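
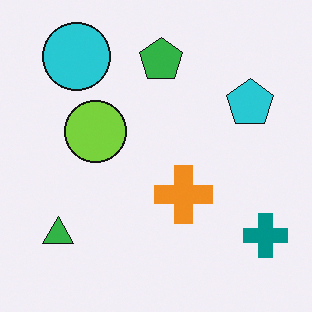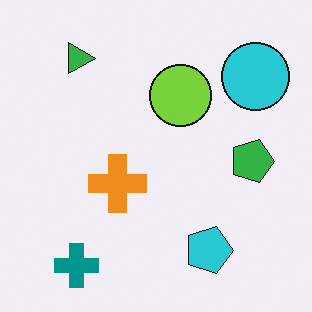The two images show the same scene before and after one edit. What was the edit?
It was rotated 90° clockwise.

The teal cross sits in the bottom-right of the first image and the bottom-left of the second — consistent with a whole-image 90° clockwise rotation.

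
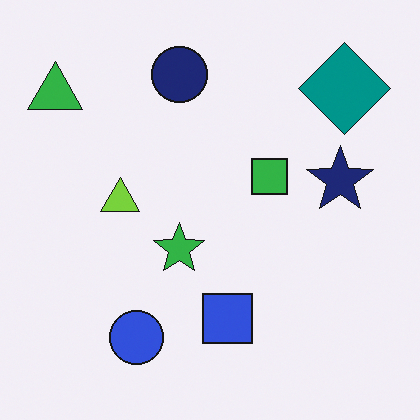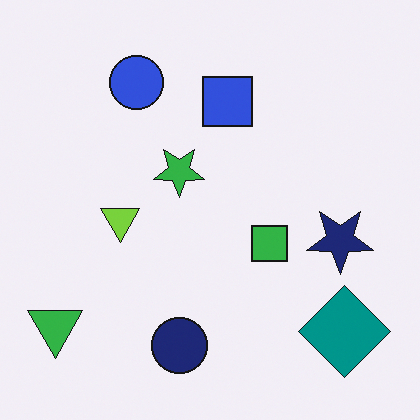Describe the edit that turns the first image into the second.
Flipped vertically (top ↔ bottom).

The navy circle is in the top of the first image and the bottom of the second — shapes on opposite sides of the horizontal midline have swapped in a mirror flip.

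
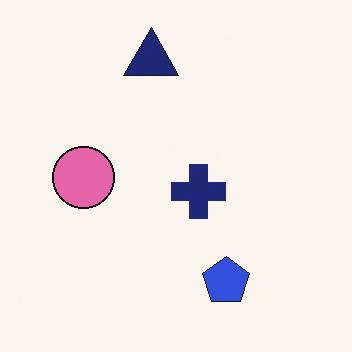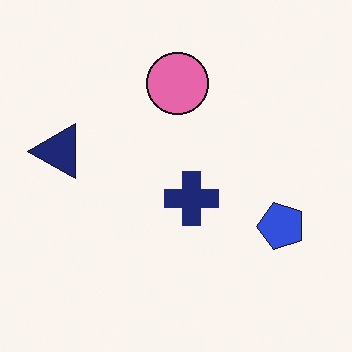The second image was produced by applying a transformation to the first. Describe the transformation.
This is the original image transposed (reflected across the top-left ↔ bottom-right diagonal).

Shapes have swapped their row and column positions — what was in the top-right is now in the bottom-left — a diagonal reflection.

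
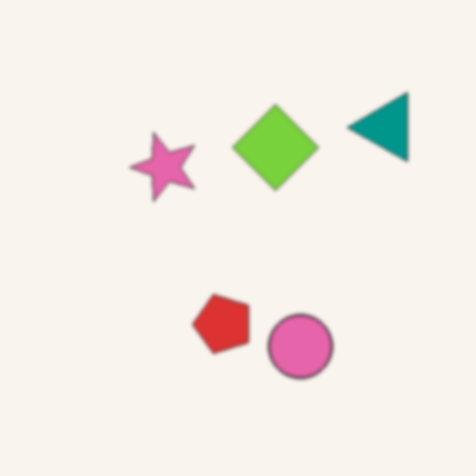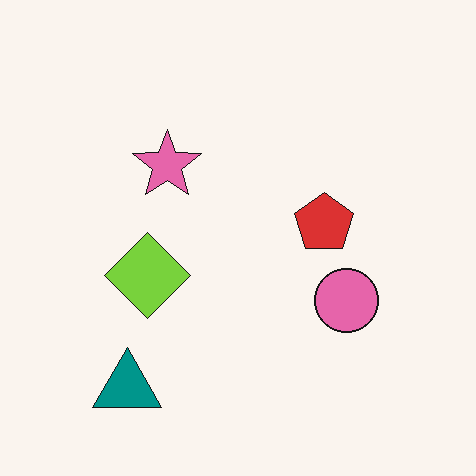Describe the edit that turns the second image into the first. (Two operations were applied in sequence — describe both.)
This is the original image lightly blurred, then transposed (reflected across the top-left ↔ bottom-right diagonal).

Shape edges and outlines are uniformly softened across the whole image. Shapes have swapped their row and column positions — what was in the top-right is now in the bottom-left — a diagonal reflection.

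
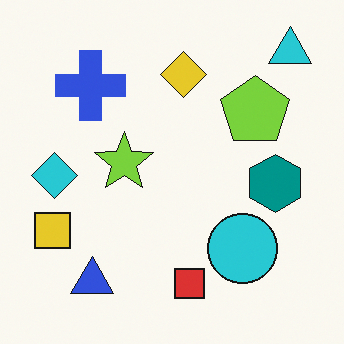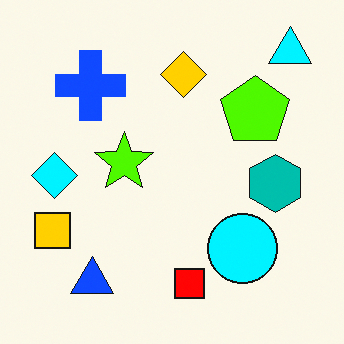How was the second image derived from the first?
The second image is the first heavily oversaturated.

All colors are more vivid — a global saturation change.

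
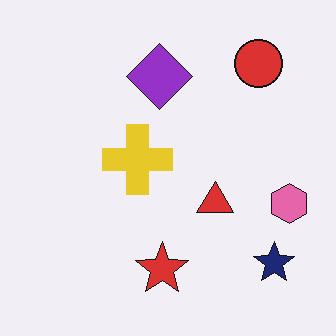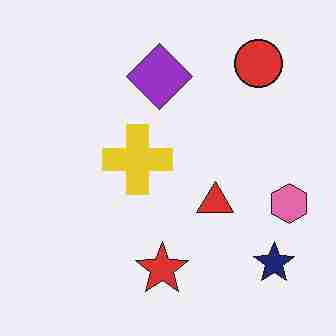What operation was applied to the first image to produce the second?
Degraded with heavy JPEG compression.

Blocky 8×8 compression artifacts appear around shape edges and the flat background shows ringing — characteristic JPEG degradation.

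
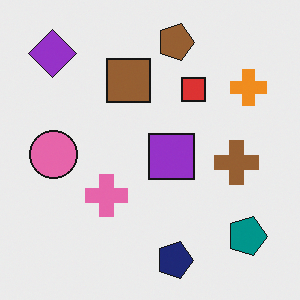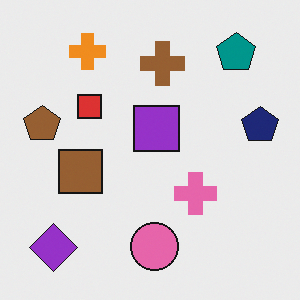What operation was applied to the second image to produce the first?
This is the original image rotated 90° clockwise.

The purple diamond sits in the bottom-left of the second image and the top-left of the first — consistent with a whole-image 90° clockwise rotation.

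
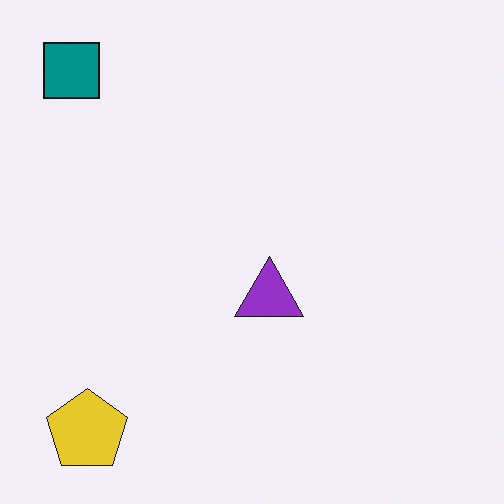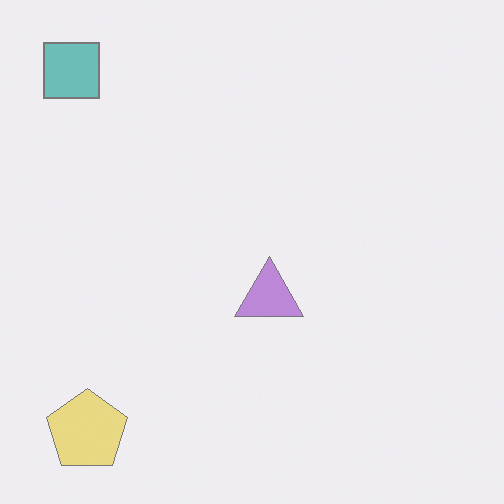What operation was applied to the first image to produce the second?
The transformation is: given much lower contrast.

Tones are pushed toward mid-grey across the whole image — a global contrast change.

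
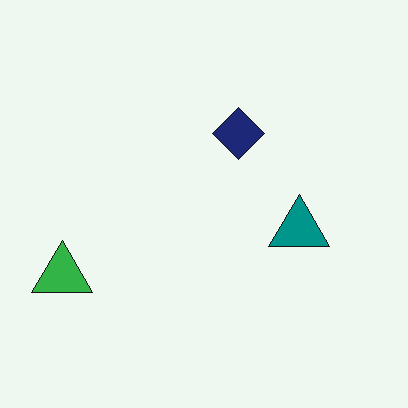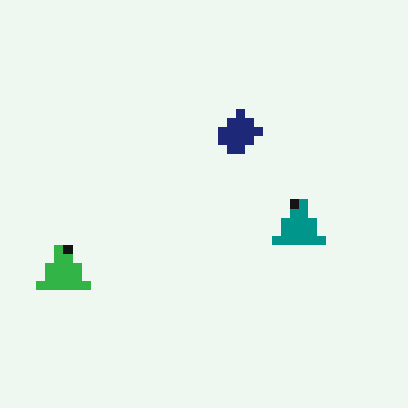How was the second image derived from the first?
The transformation is: heavily pixelated into large blocks.

Shapes are reduced to large square blocks; fine edges and outlines are lost — a downscale-then-upscale (mosaic) effect.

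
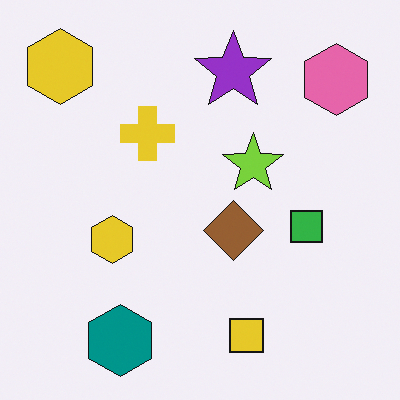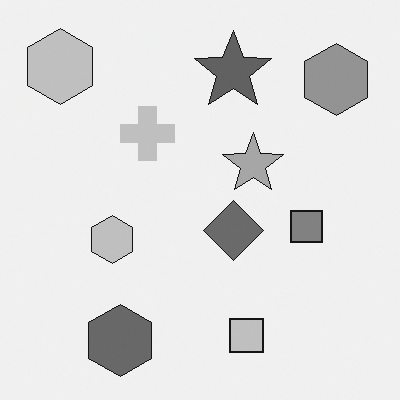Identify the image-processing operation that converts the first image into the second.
Converted to grayscale.

All color is removed — every shape is now a shade of grey.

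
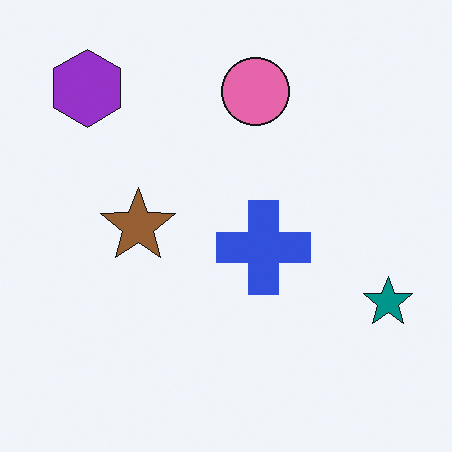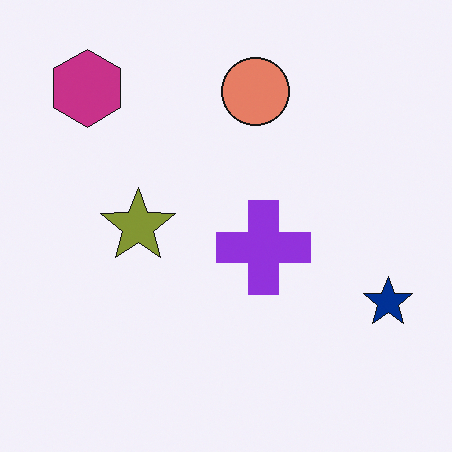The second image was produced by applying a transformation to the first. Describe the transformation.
The transformation is: hue-shifted by a small amount.

Every shape's color has rotated by the same amount around the hue wheel — a uniform hue shift.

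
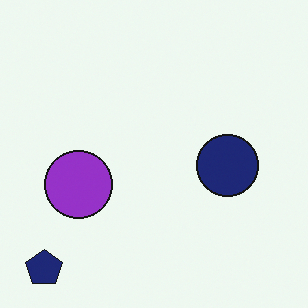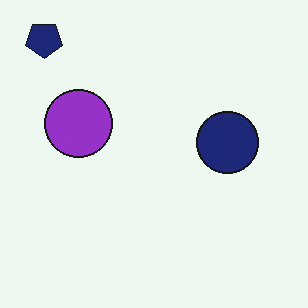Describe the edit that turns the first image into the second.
Flipped vertically (top ↔ bottom).

The navy pentagon is in the bottom-left of the first image and the top-left of the second — shapes on opposite sides of the horizontal midline have swapped in a mirror flip.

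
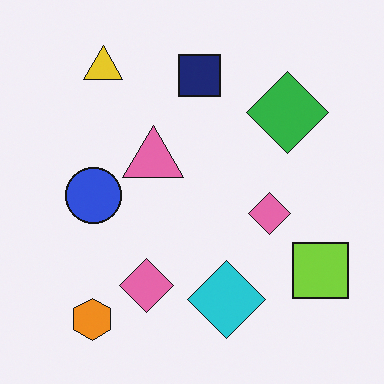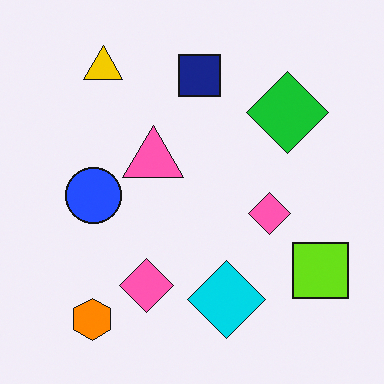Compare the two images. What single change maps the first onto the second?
It was slightly oversaturated.

All colors are more vivid — a global saturation change.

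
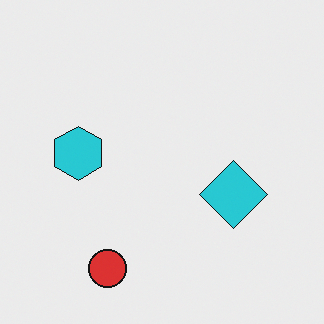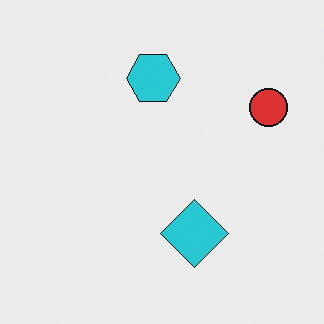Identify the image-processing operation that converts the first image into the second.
The image was transposed (reflected across the top-left ↔ bottom-right diagonal).

Shapes have swapped their row and column positions — what was in the top-right is now in the bottom-left — a diagonal reflection.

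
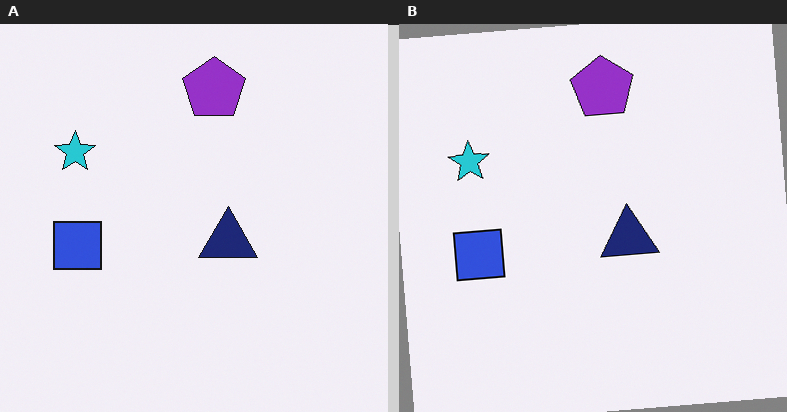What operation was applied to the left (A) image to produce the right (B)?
Rotated counter-clockwise by a small amount.

Every shape is tilted by the same angle and the image corners show triangular fill wedges — a whole-image rotation by a non-right angle.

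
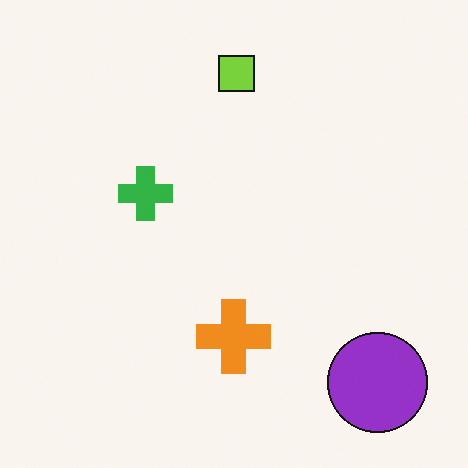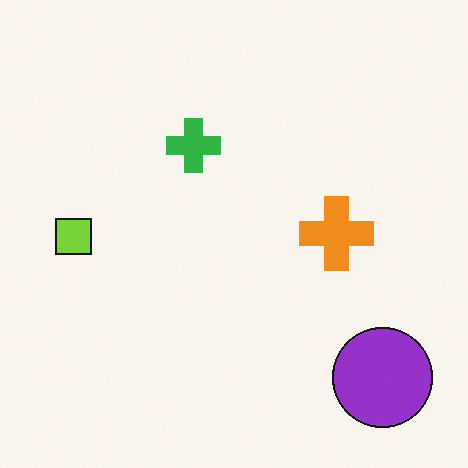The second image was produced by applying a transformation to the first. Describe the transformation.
Transposed (reflected across the top-left ↔ bottom-right diagonal).

Shapes have swapped their row and column positions — what was in the top-right is now in the bottom-left — a diagonal reflection.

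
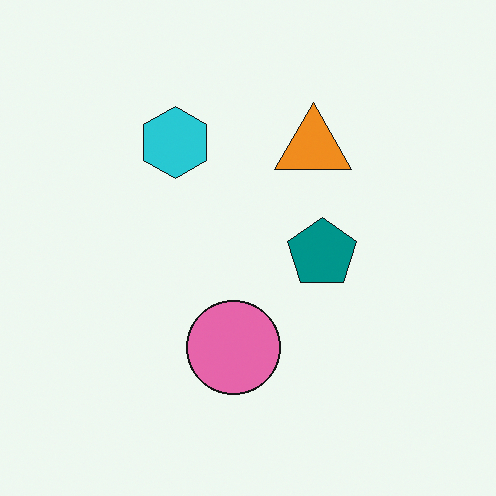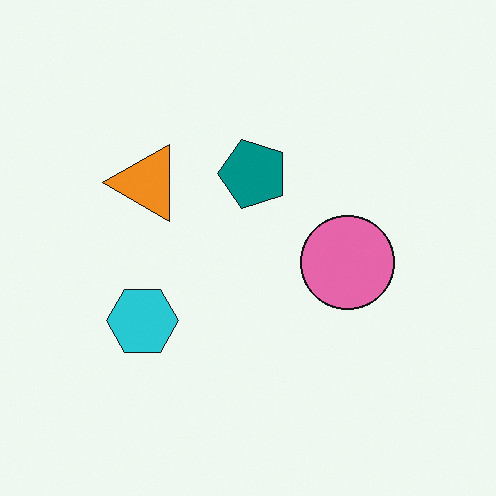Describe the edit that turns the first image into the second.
It was rotated 90° counter-clockwise.

The cyan hexagon sits in the top of the first image and the left of the second — consistent with a whole-image 90° counter-clockwise rotation.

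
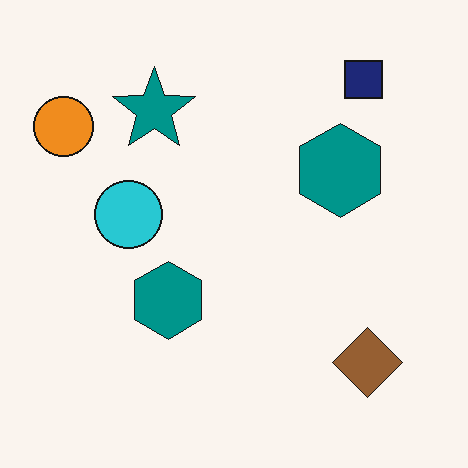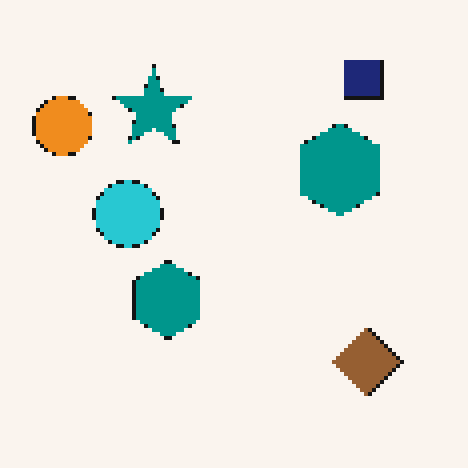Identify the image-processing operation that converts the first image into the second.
This is the original image lightly pixelated (a mild mosaic effect).

Shapes are reduced to large square blocks; fine edges and outlines are lost — a downscale-then-upscale (mosaic) effect.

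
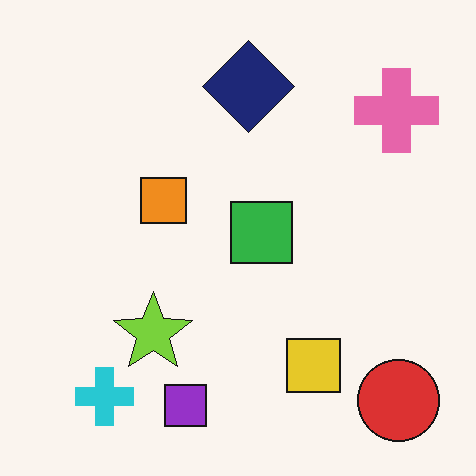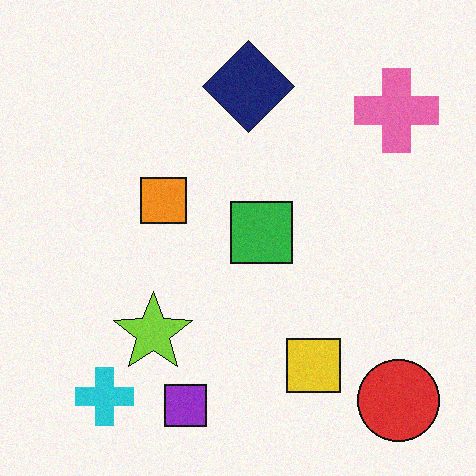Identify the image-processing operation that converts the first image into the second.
It was degraded with light additive noise.

Random speckle covers the whole image, including the flat background.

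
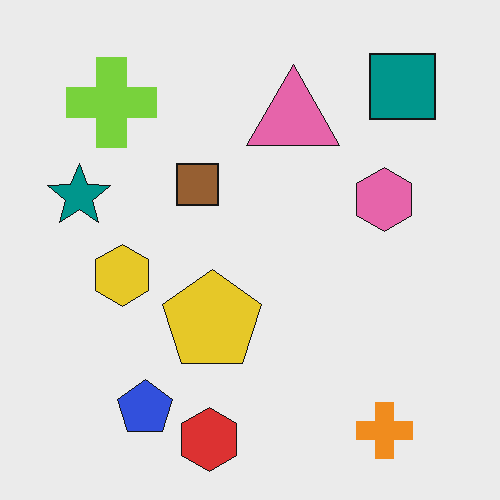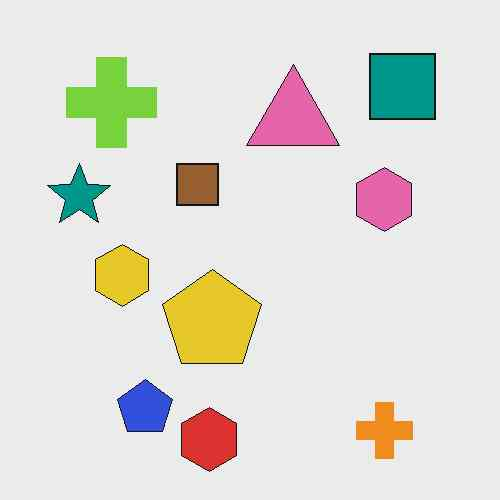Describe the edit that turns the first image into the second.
The transformation is: given moderate JPEG compression.

Blocky 8×8 compression artifacts appear around shape edges and the flat background shows ringing — characteristic JPEG degradation.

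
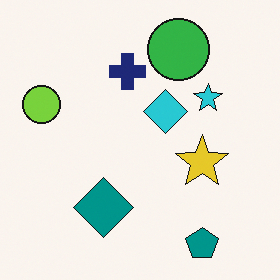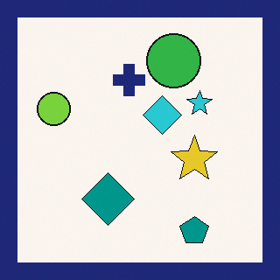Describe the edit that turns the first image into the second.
It was framed with a navy border.

A solid navy frame runs around the edge of the second image, with the content slightly shrunk inside it.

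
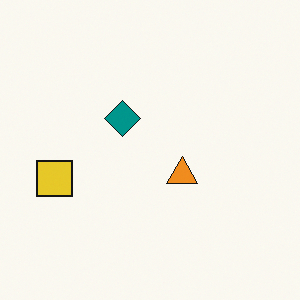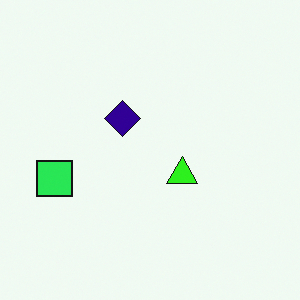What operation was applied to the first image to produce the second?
The image was hue-shifted by a moderate amount.

Every shape's color has rotated by the same amount around the hue wheel — a uniform hue shift.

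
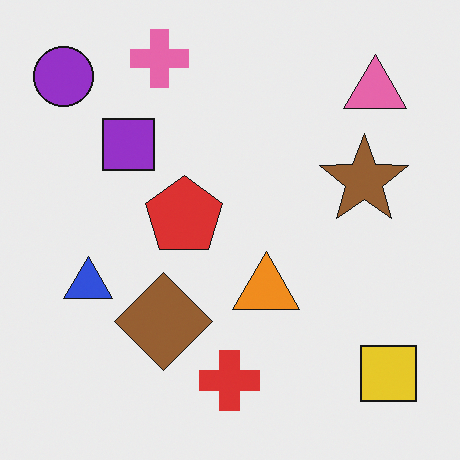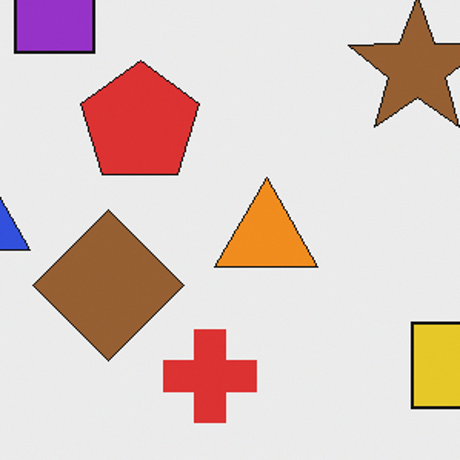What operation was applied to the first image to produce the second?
This is the original image cropped slightly and scaled back up.

The visible shapes are larger and the field of view is narrower; shapes near the original edges may be partly or wholly outside the frame — a crop-and-rescale.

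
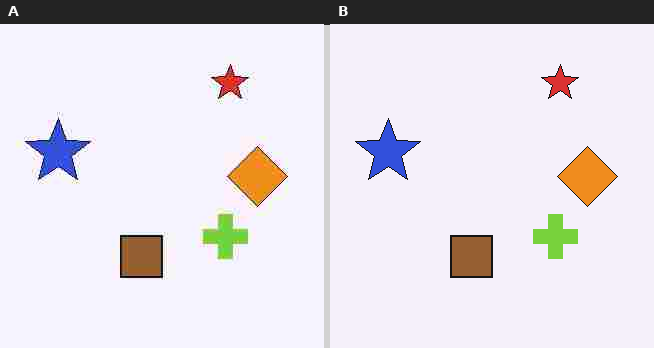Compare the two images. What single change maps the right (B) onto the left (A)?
The transformation is: degraded with heavy JPEG compression.

Blocky 8×8 compression artifacts appear around shape edges and the flat background shows ringing — characteristic JPEG degradation.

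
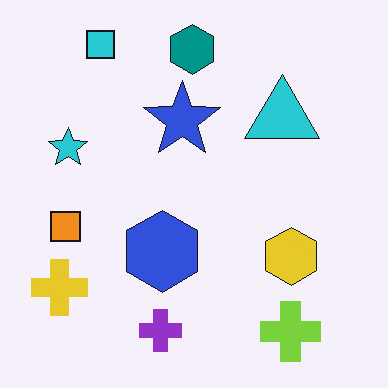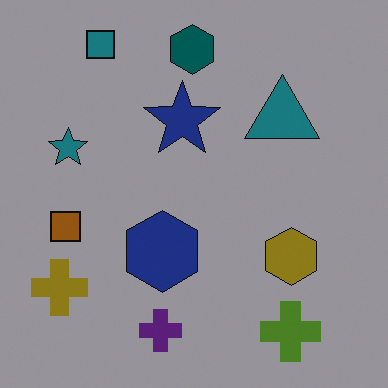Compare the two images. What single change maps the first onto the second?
The image was noticeably darkened.

Every pixel — background and shapes alike — is uniformly darkened.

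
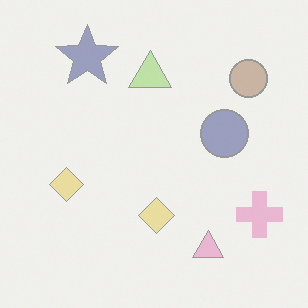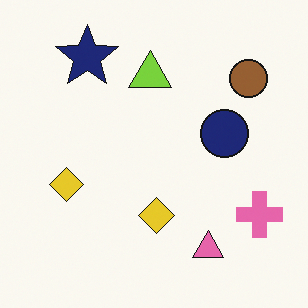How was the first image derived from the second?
The image was washed out (contrast reduced).

Tones are pushed toward mid-grey across the whole image — a global contrast change.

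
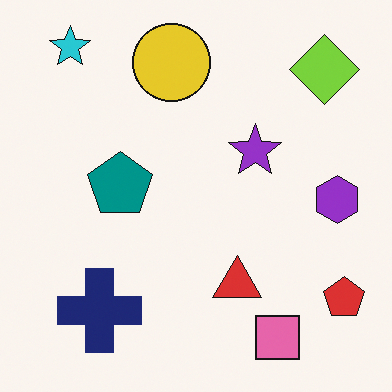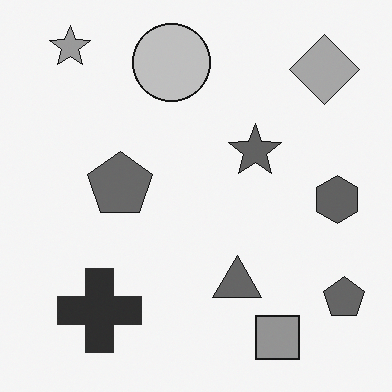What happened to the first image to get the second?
The transformation is: converted to grayscale.

All color is removed — every shape is now a shade of grey.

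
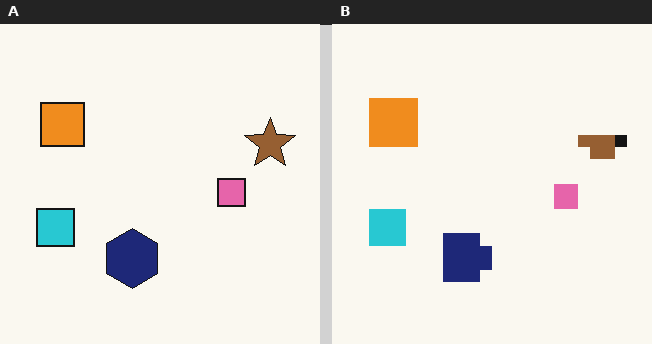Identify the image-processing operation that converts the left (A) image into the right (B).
The right (B) image is the left (A) coarsely pixelated.

Shapes are reduced to large square blocks; fine edges and outlines are lost — a downscale-then-upscale (mosaic) effect.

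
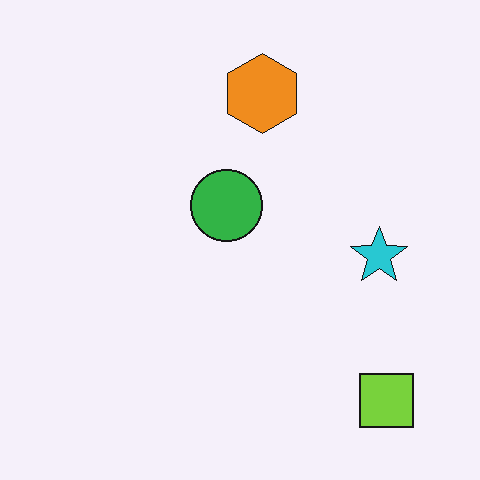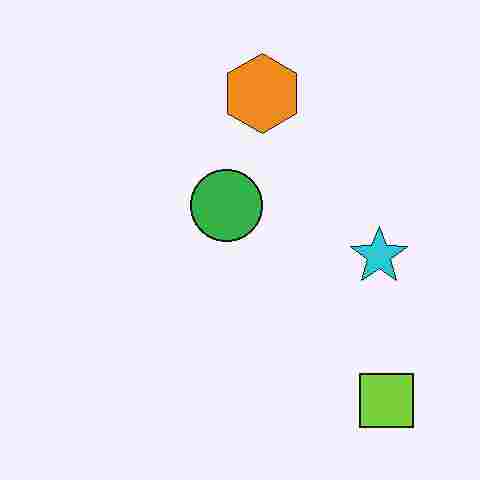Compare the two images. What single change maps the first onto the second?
It was heavily JPEG-compressed with obvious blocking artifacts.

Blocky 8×8 compression artifacts appear around shape edges and the flat background shows ringing — characteristic JPEG degradation.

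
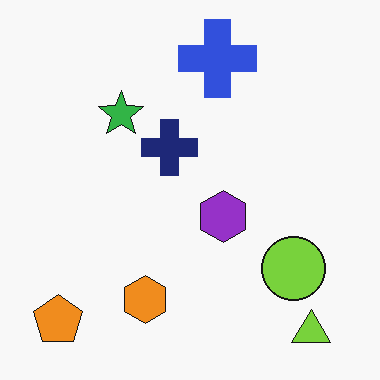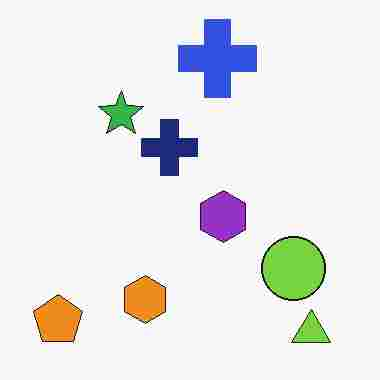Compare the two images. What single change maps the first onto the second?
The second image is the first heavily JPEG-compressed with obvious blocking artifacts.

Blocky 8×8 compression artifacts appear around shape edges and the flat background shows ringing — characteristic JPEG degradation.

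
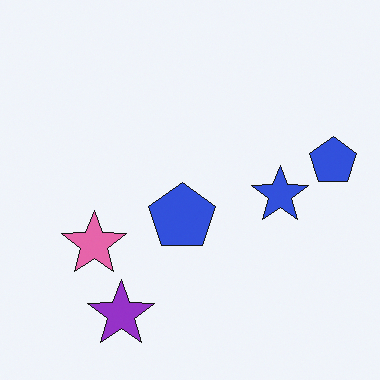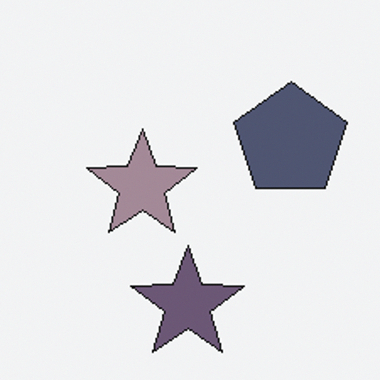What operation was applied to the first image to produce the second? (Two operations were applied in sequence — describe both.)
Cropped to a noticeably smaller region and rescaled, then heavily desaturated.

The visible shapes are larger and the field of view is narrower; shapes near the original edges may be partly or wholly outside the frame — a crop-and-rescale. All colors are more muted and greyish — a global saturation change.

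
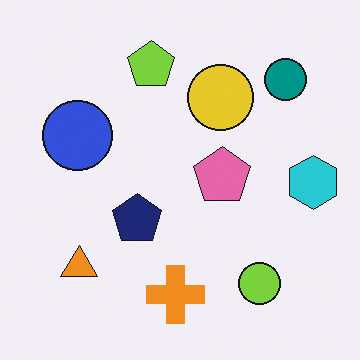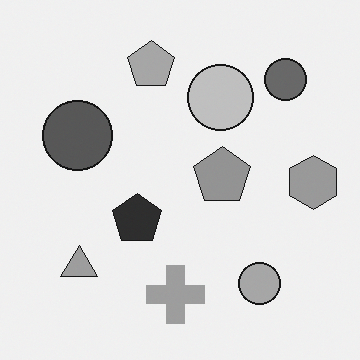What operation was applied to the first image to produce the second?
This is the original image converted to grayscale.

All color is removed — every shape is now a shade of grey.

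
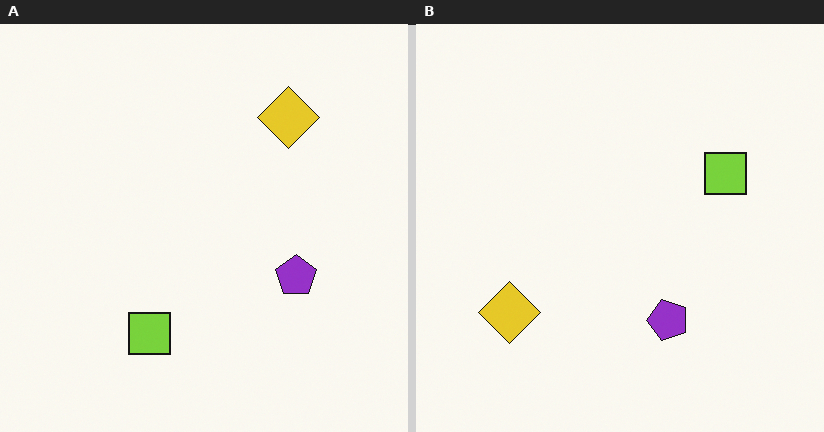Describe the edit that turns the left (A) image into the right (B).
It was transposed (reflected across the top-left ↔ bottom-right diagonal).

Shapes have swapped their row and column positions — what was in the top-right is now in the bottom-left — a diagonal reflection.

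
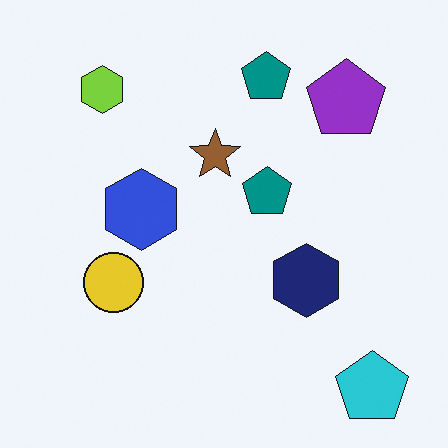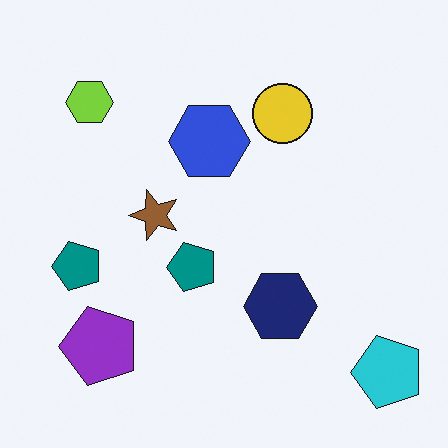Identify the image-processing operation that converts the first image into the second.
The transformation is: transposed (reflected across the top-left ↔ bottom-right diagonal).

Shapes have swapped their row and column positions — what was in the top-right is now in the bottom-left — a diagonal reflection.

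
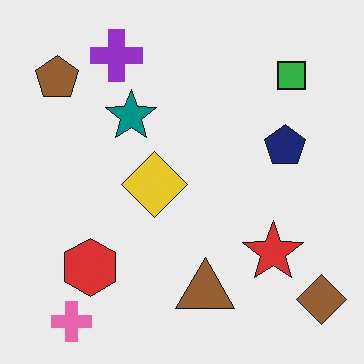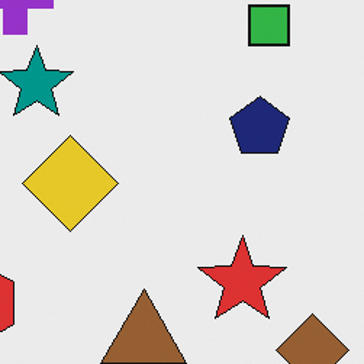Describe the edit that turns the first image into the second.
This is the original image cropped slightly and scaled back up.

The visible shapes are larger and the field of view is narrower; shapes near the original edges may be partly or wholly outside the frame — a crop-and-rescale.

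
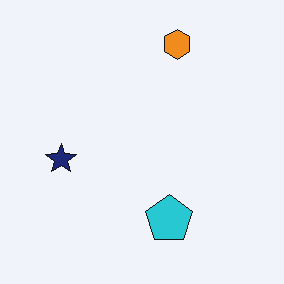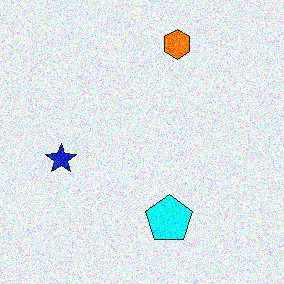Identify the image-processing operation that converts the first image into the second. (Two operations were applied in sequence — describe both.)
The second image is the first heavily oversaturated, then degraded with a thick layer of grain.

All colors are more vivid — a global saturation change. Random speckle covers the whole image, including the flat background.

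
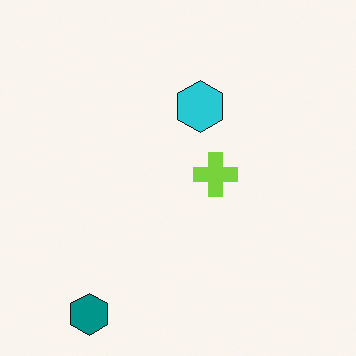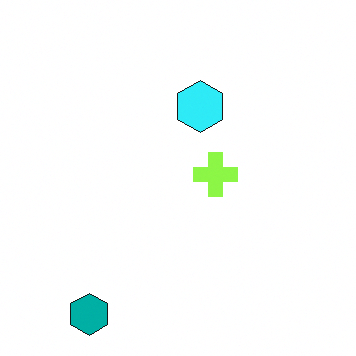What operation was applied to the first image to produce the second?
Slightly brightened.

Every pixel — background and shapes alike — is uniformly brightened.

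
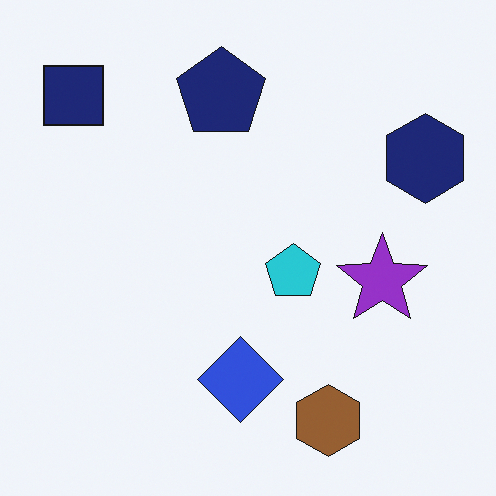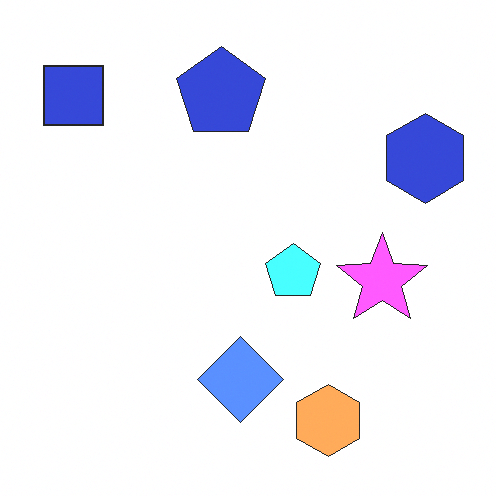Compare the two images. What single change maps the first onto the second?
This is the original image noticeably brightened.

Every pixel — background and shapes alike — is uniformly brightened.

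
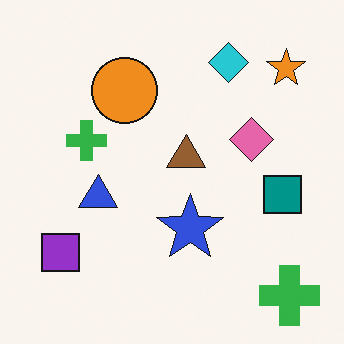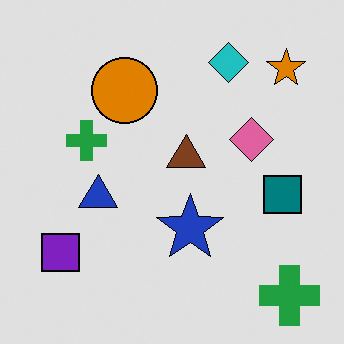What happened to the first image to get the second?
Moderately posterized.

Each flat color has snapped to a coarser quantized level — most visibly, the near-white background has dropped to a flat grey.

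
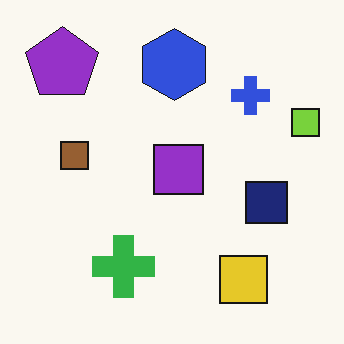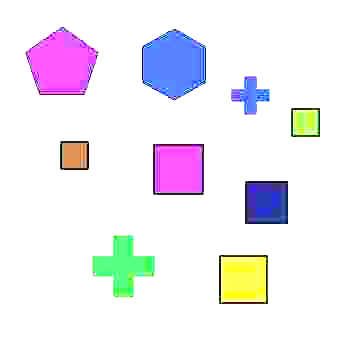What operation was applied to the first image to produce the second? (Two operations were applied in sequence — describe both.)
The transformation is: degraded with heavy JPEG compression, then noticeably brightened.

Blocky 8×8 compression artifacts appear around shape edges and the flat background shows ringing — characteristic JPEG degradation. Every pixel — background and shapes alike — is uniformly brightened.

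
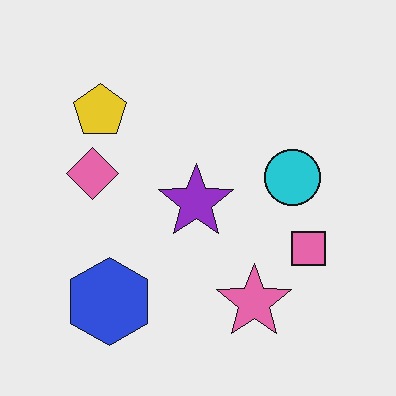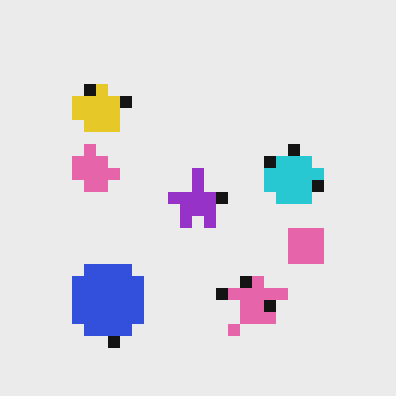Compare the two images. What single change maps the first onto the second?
The transformation is: heavily pixelated into large blocks.

Shapes are reduced to large square blocks; fine edges and outlines are lost — a downscale-then-upscale (mosaic) effect.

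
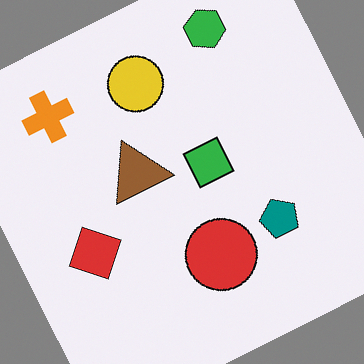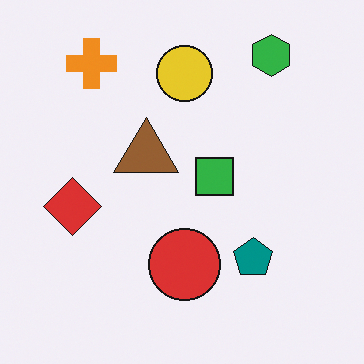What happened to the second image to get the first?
This is the original image rotated counter-clockwise by a clearly visible amount.

Every shape is tilted by the same angle and the image corners show triangular fill wedges — a whole-image rotation by a non-right angle.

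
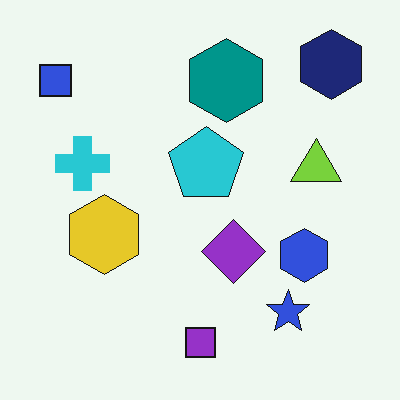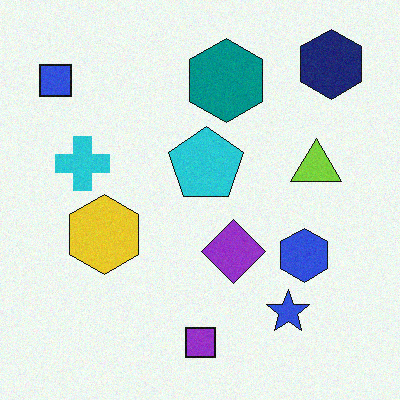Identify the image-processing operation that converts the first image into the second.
It was degraded with a light layer of grain.

Random speckle covers the whole image, including the flat background.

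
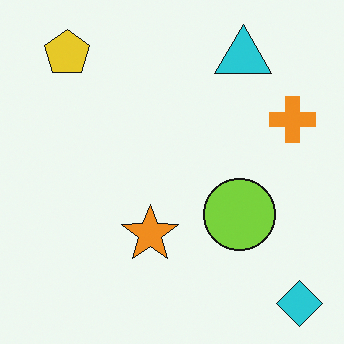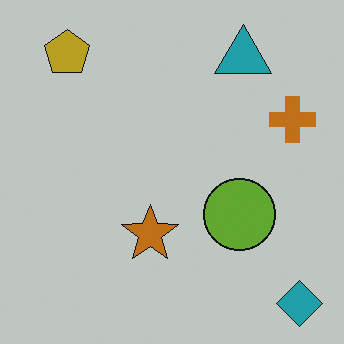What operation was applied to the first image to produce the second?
The transformation is: darkened a little.

Every pixel — background and shapes alike — is uniformly darkened.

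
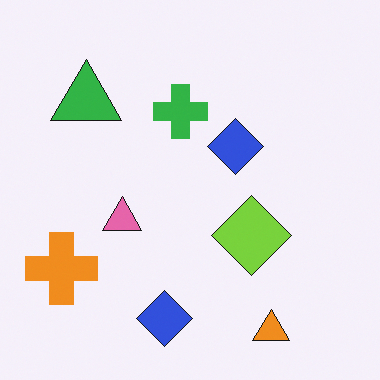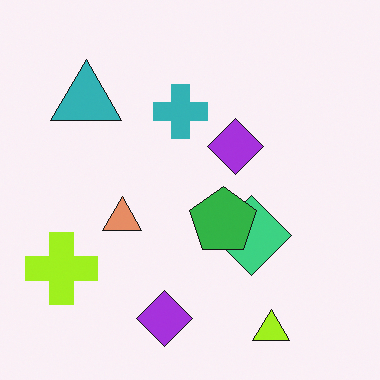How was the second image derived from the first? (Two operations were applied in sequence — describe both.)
It was hue-shifted by a small amount, then overlaid with an additional green pentagon.

Every shape's color has rotated by the same amount around the hue wheel — a uniform hue shift. A green pentagon appears in the second image that is absent from the first.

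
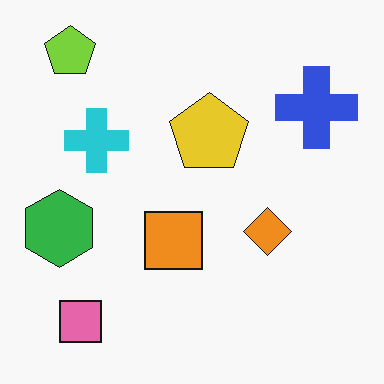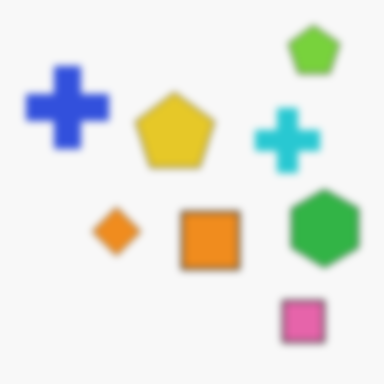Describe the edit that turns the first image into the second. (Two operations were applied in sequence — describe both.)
The image was moderately blurred, then flipped horizontally (left ↔ right).

Shape edges and outlines are uniformly softened across the whole image. The green hexagon is in the left of the first image and the right of the second — shapes on opposite sides of the vertical midline have swapped in a mirror flip.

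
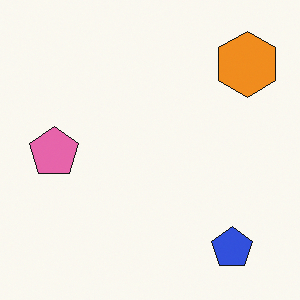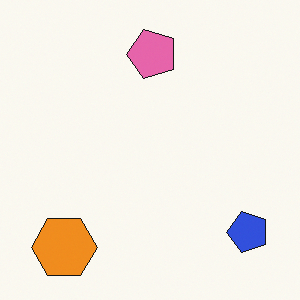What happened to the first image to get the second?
The transformation is: transposed (reflected across the top-left ↔ bottom-right diagonal).

Shapes have swapped their row and column positions — what was in the top-right is now in the bottom-left — a diagonal reflection.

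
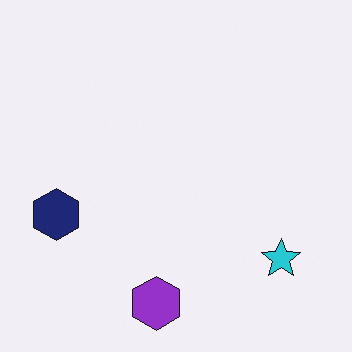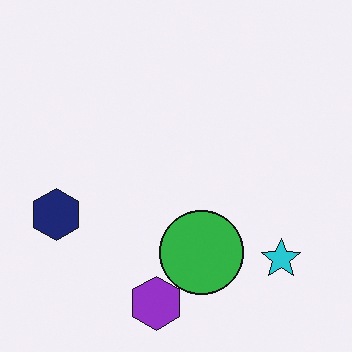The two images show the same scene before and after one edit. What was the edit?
The image was overlaid with an additional green circle.

A green circle appears in the second image that is absent from the first.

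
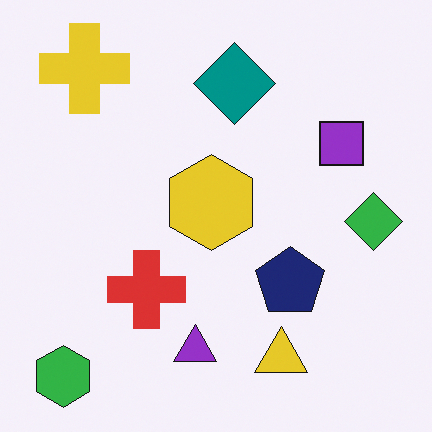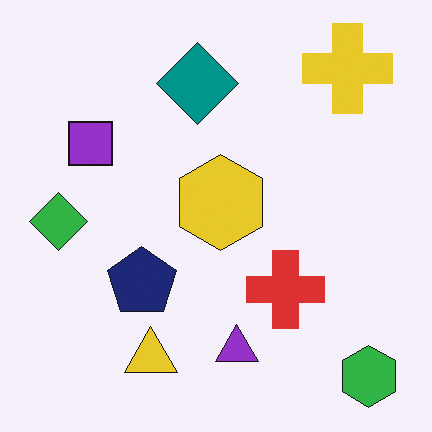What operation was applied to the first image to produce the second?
The image was flipped horizontally (left ↔ right).

The green diamond is in the right of the first image and the left of the second — shapes on opposite sides of the vertical midline have swapped in a mirror flip.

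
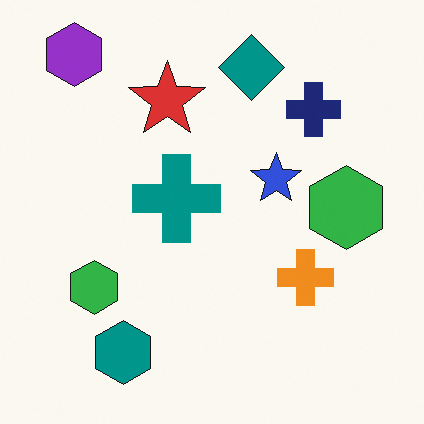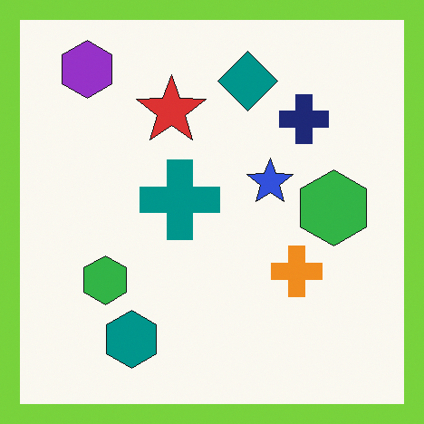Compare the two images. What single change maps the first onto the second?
This is the original image framed with a lime border.

A solid lime frame runs around the edge of the second image, with the content slightly shrunk inside it.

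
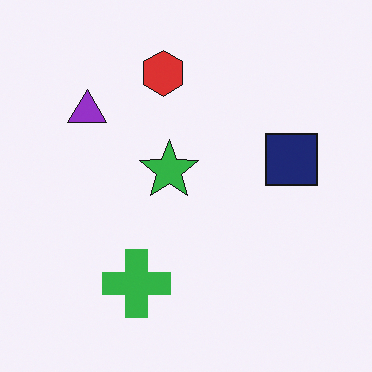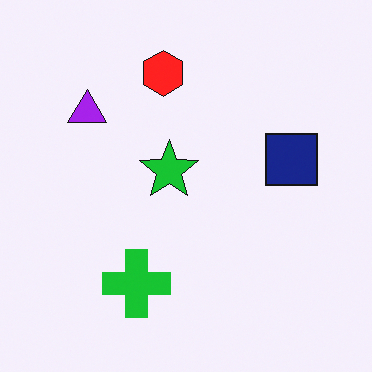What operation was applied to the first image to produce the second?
The image was slightly oversaturated.

All colors are more vivid — a global saturation change.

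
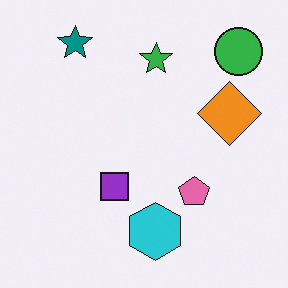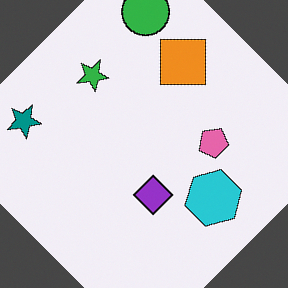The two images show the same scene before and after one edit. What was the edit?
It was rotated counter-clockwise by a large amount — several tens of degrees.

Every shape is tilted by the same angle and the image corners show triangular fill wedges — a whole-image rotation by a non-right angle.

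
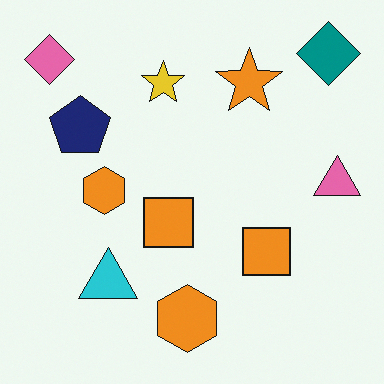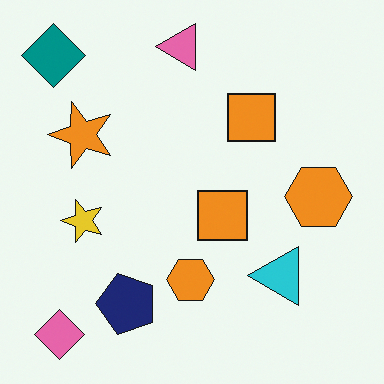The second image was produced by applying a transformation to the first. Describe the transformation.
Rotated 90° counter-clockwise.

The pink diamond sits in the top-left of the first image and the bottom-left of the second — consistent with a whole-image 90° counter-clockwise rotation.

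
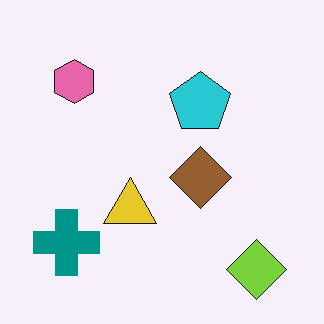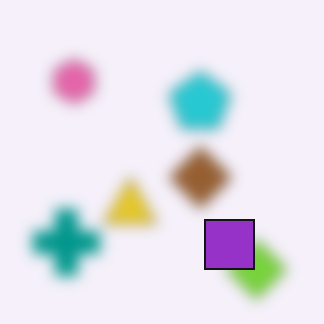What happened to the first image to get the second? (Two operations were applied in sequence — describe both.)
The transformation is: heavily blurred, then overlaid with an additional purple square.

Shape edges and outlines are uniformly softened across the whole image. A purple square appears in the second image that is absent from the first.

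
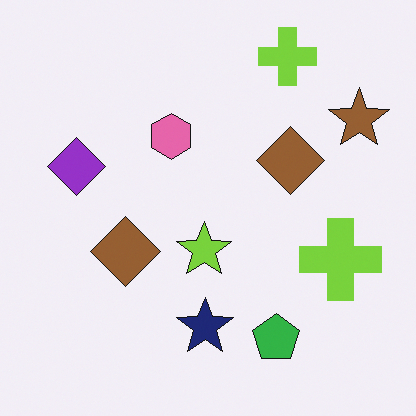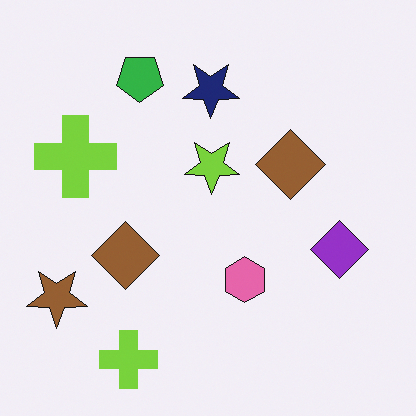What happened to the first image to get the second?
This is the original image rotated 180°.

The brown star sits in the top-right of the first image and the bottom-left of the second — consistent with a whole-image 180° rotation.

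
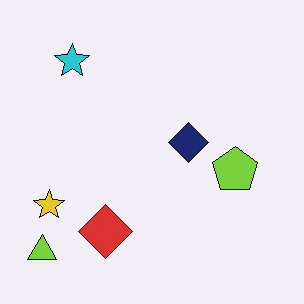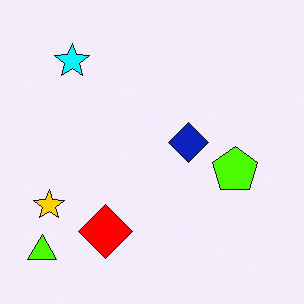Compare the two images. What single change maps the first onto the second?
It was heavily oversaturated.

All colors are more vivid — a global saturation change.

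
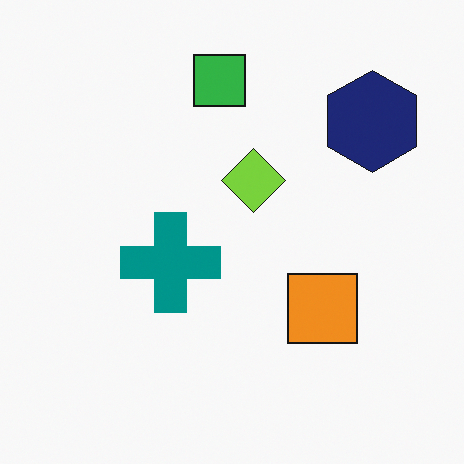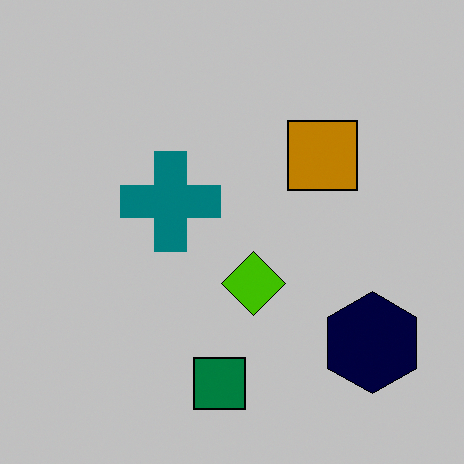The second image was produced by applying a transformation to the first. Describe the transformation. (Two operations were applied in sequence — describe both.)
It was flipped vertically (top ↔ bottom), then heavily posterized to just a handful of flat colors.

The green square is in the top of the first image and the bottom of the second — shapes on opposite sides of the horizontal midline have swapped in a mirror flip. Each flat color has snapped to a coarser quantized level — most visibly, the near-white background has dropped to a flat grey.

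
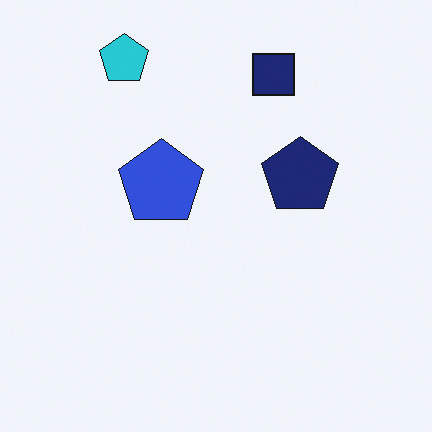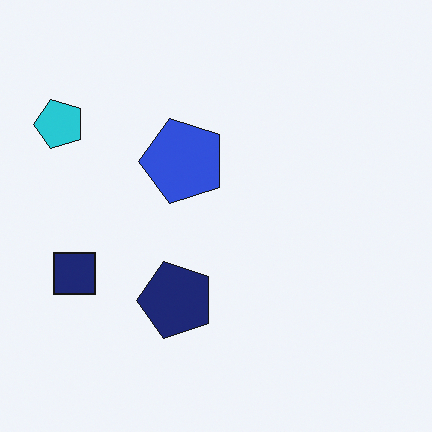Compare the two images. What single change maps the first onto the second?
Transposed (reflected across the top-left ↔ bottom-right diagonal).

Shapes have swapped their row and column positions — what was in the top-right is now in the bottom-left — a diagonal reflection.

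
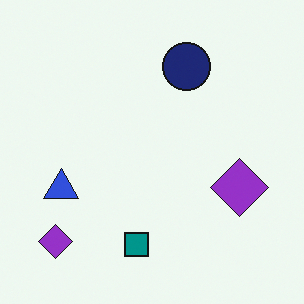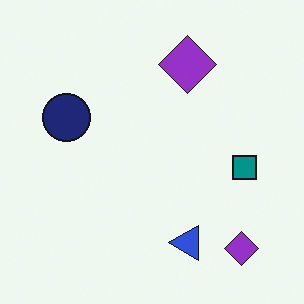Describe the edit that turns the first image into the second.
The second image is the first rotated 90° counter-clockwise.

The blue triangle sits in the left of the first image and the bottom of the second — consistent with a whole-image 90° counter-clockwise rotation.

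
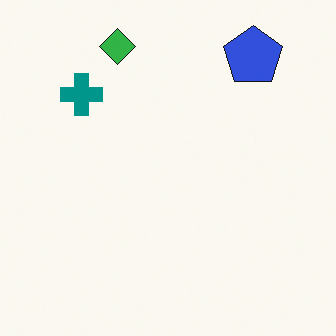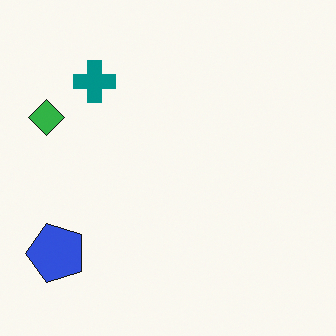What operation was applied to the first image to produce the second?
The second image is the first transposed (reflected across the top-left ↔ bottom-right diagonal).

Shapes have swapped their row and column positions — what was in the top-right is now in the bottom-left — a diagonal reflection.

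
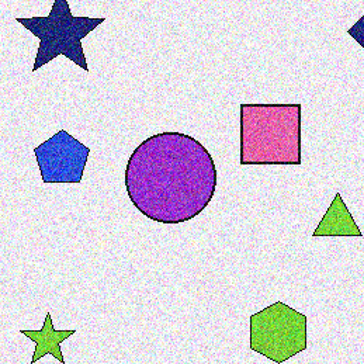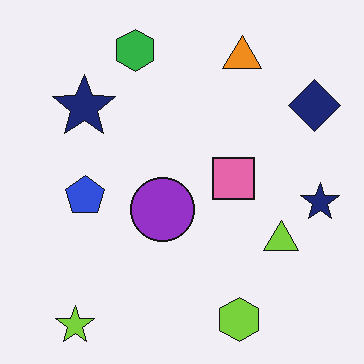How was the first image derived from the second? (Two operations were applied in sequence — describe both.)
The first image is the second degraded with heavy additive noise, then cropped to a modestly smaller region and rescaled.

Random speckle covers the whole image, including the flat background. The visible shapes are larger and the field of view is narrower; shapes near the original edges may be partly or wholly outside the frame — a crop-and-rescale.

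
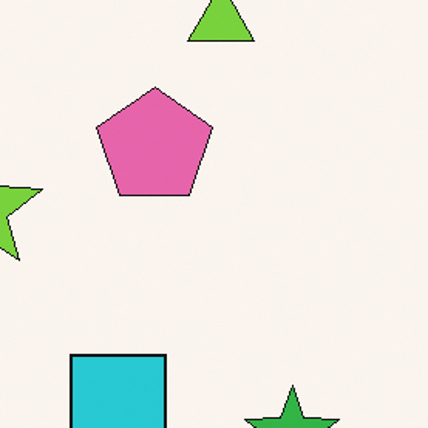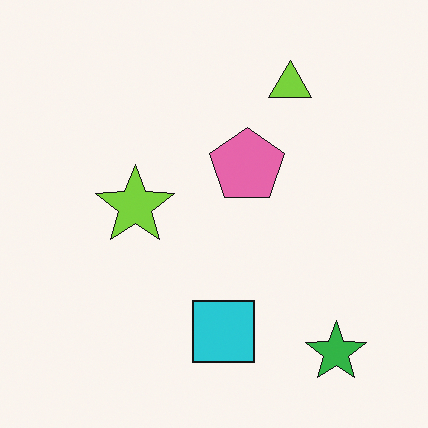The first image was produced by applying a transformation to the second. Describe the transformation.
It was cropped slightly and scaled back up.

The visible shapes are larger and the field of view is narrower; shapes near the original edges may be partly or wholly outside the frame — a crop-and-rescale.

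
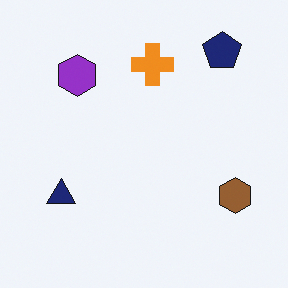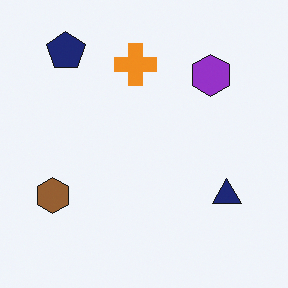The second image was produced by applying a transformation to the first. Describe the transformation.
It was flipped horizontally (left ↔ right).

The brown hexagon is in the bottom-right of the first image and the bottom-left of the second — shapes on opposite sides of the vertical midline have swapped in a mirror flip.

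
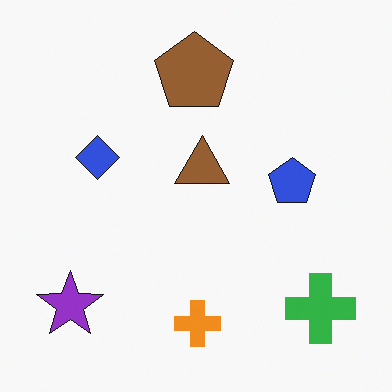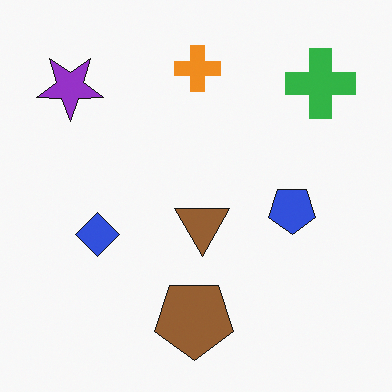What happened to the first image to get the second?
The image was flipped vertically (top ↔ bottom).

The orange cross is in the bottom of the first image and the top of the second — shapes on opposite sides of the horizontal midline have swapped in a mirror flip.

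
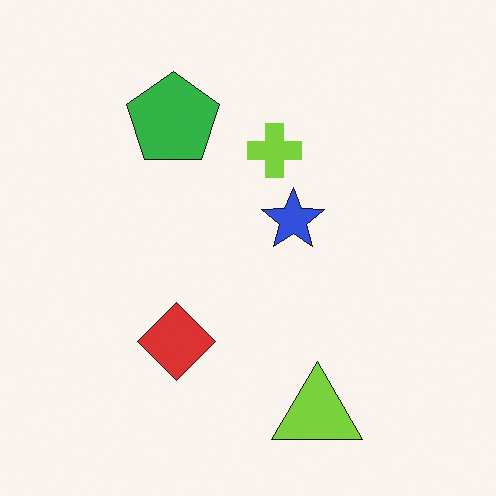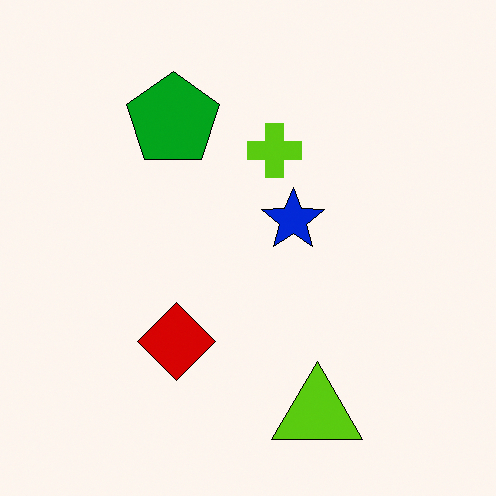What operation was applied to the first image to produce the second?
The transformation is: given slightly increased contrast.

Tones are pushed away from mid-grey across the whole image — a global contrast change.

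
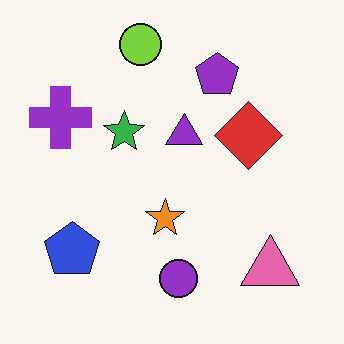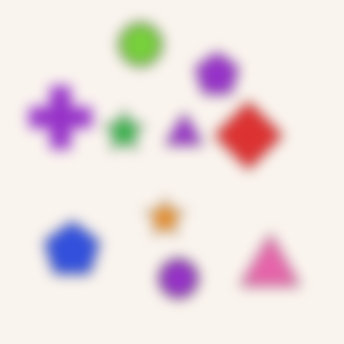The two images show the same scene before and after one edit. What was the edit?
The second image is the first strongly gaussian-blurred.

Shape edges and outlines are uniformly softened across the whole image.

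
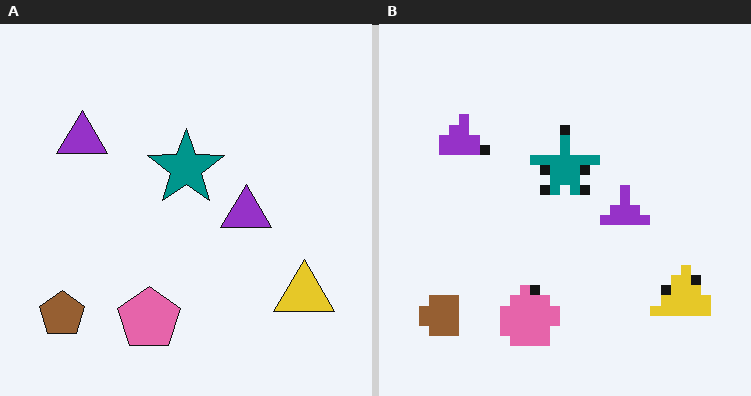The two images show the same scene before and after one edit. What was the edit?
The image was heavily pixelated into large blocks.

Shapes are reduced to large square blocks; fine edges and outlines are lost — a downscale-then-upscale (mosaic) effect.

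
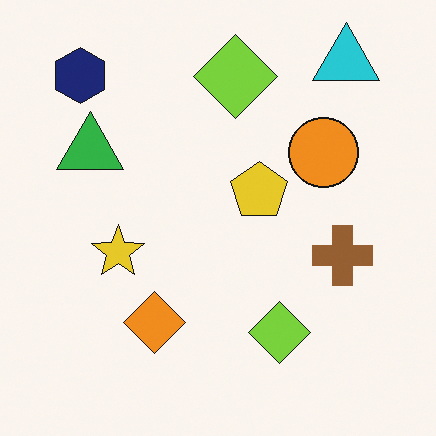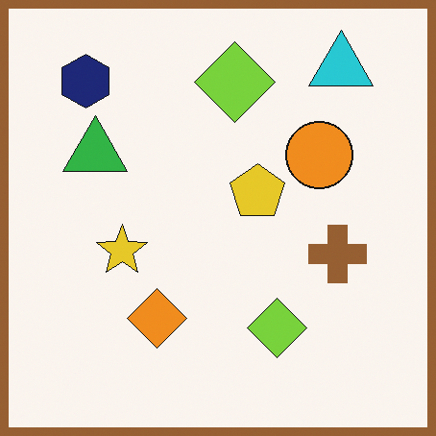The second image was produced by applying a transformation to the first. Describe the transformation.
This is the original image framed with a brown border.

A solid brown frame runs around the edge of the second image, with the content slightly shrunk inside it.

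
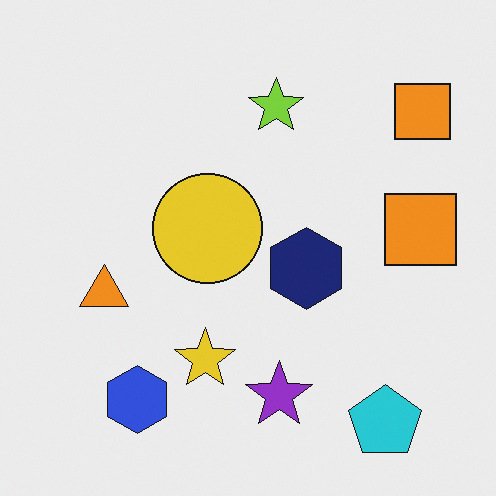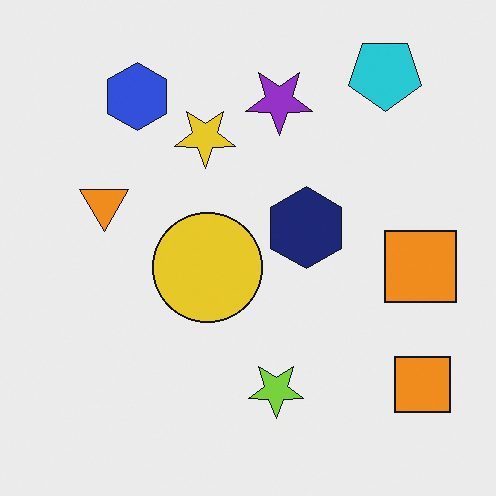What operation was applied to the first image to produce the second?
The image was flipped vertically (top ↔ bottom).

The cyan pentagon is in the bottom-right of the first image and the top-right of the second — shapes on opposite sides of the horizontal midline have swapped in a mirror flip.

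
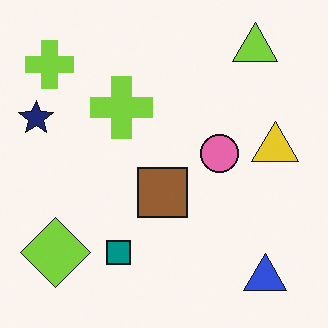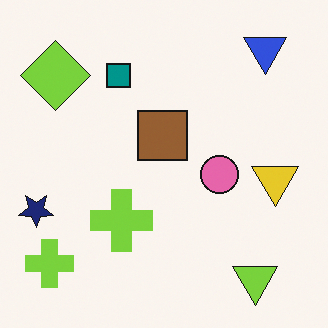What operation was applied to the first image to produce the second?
This is the original image flipped vertically (top ↔ bottom).

The lime triangle is in the top-right of the first image and the bottom-right of the second — shapes on opposite sides of the horizontal midline have swapped in a mirror flip.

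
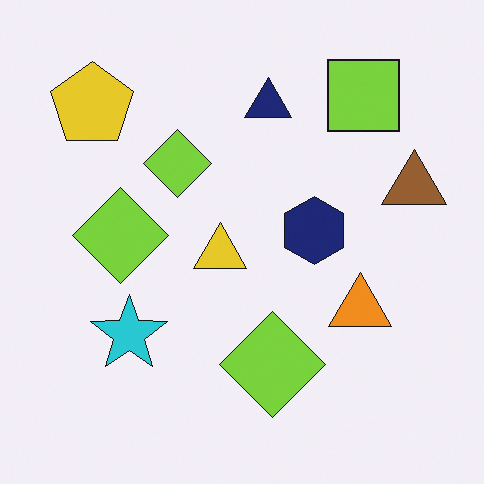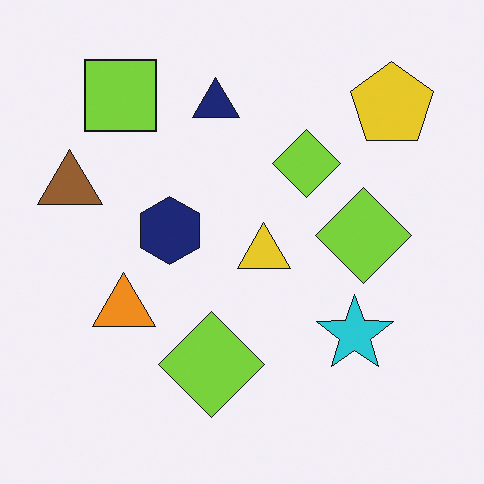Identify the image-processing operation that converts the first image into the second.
The second image is the first flipped horizontally (left ↔ right).

The brown triangle is in the right of the first image and the left of the second — shapes on opposite sides of the vertical midline have swapped in a mirror flip.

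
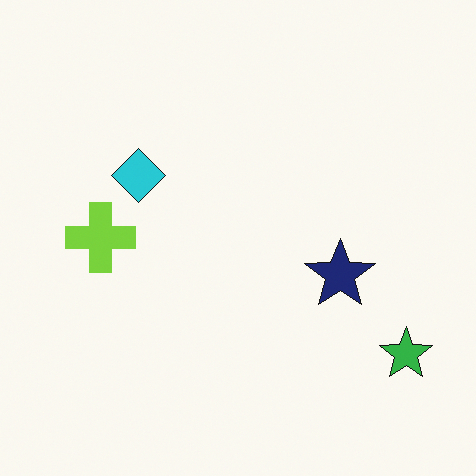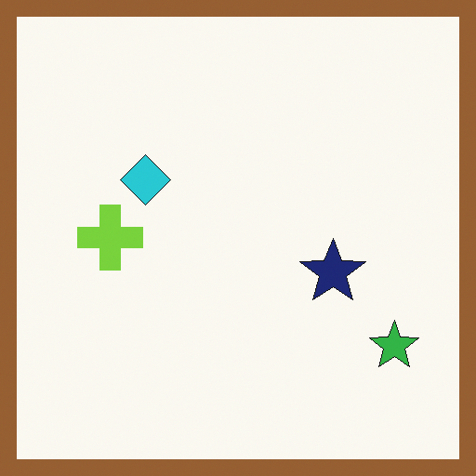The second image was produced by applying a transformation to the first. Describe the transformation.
This is the original image framed with a brown border.

A solid brown frame runs around the edge of the second image, with the content slightly shrunk inside it.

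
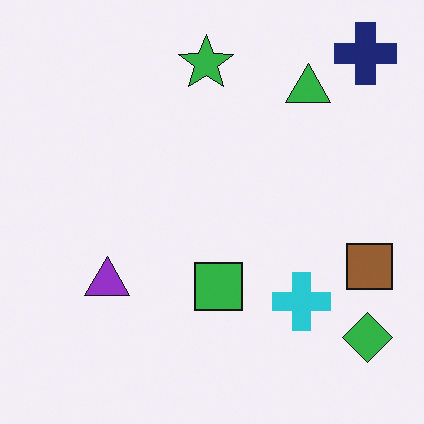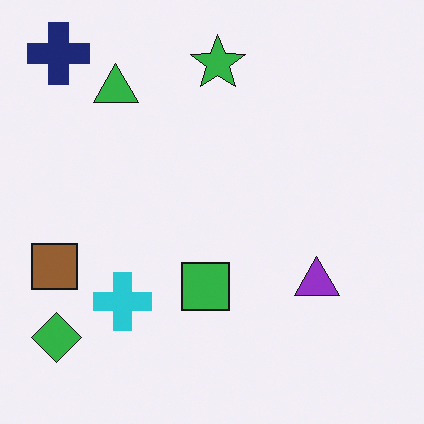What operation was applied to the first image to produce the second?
The image was flipped horizontally (left ↔ right).

The brown square is in the right of the first image and the left of the second — shapes on opposite sides of the vertical midline have swapped in a mirror flip.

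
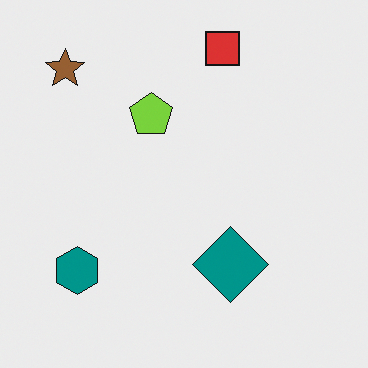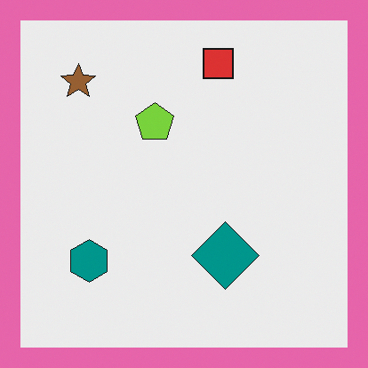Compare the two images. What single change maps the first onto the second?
The image was framed with a pink border.

A solid pink frame runs around the edge of the second image, with the content slightly shrunk inside it.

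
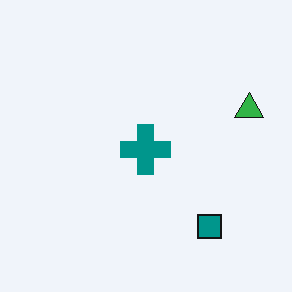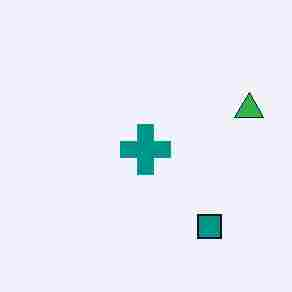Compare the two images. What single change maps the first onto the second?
This is the original image degraded with heavy JPEG compression.

Blocky 8×8 compression artifacts appear around shape edges and the flat background shows ringing — characteristic JPEG degradation.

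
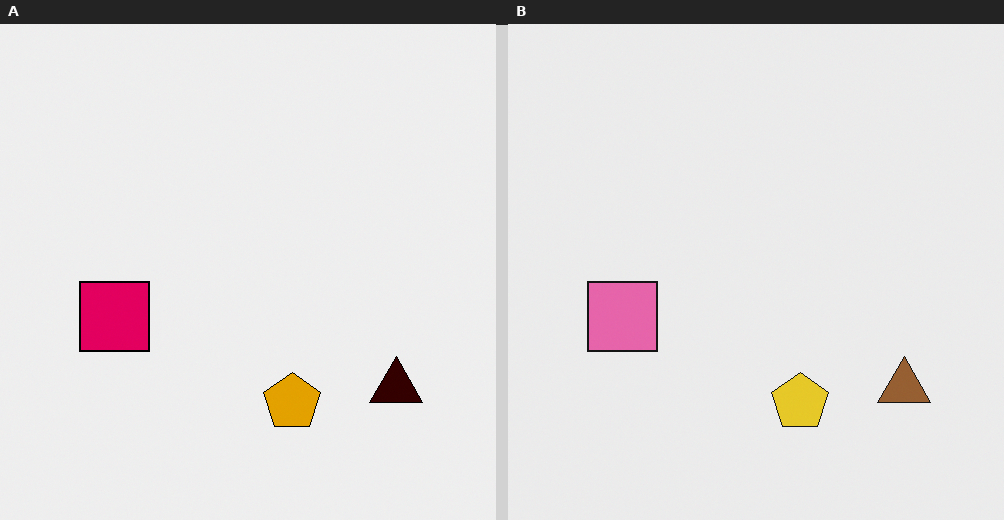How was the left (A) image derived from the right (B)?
The transformation is: given much higher contrast.

Tones are pushed away from mid-grey across the whole image — a global contrast change.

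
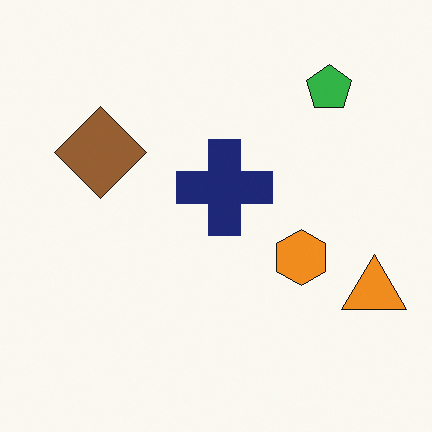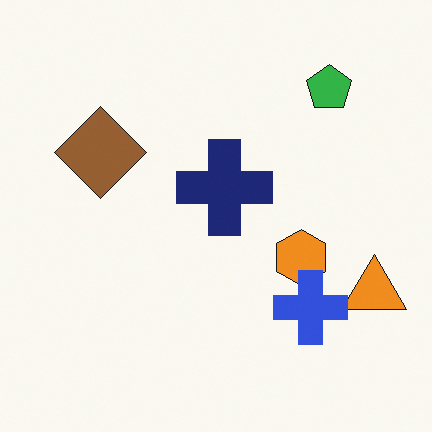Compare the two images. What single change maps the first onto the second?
The second image is the first overlaid with an additional blue cross.

A blue cross appears in the second image that is absent from the first.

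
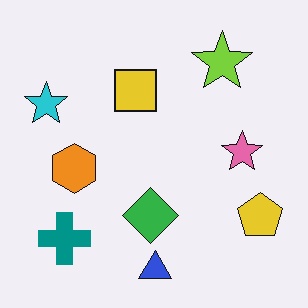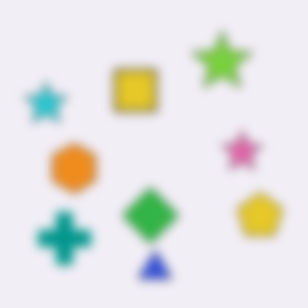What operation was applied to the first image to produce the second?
This is the original image heavily blurred.

Shape edges and outlines are uniformly softened across the whole image.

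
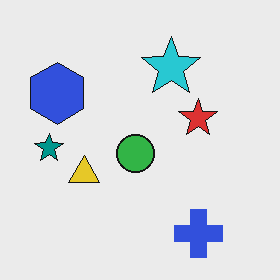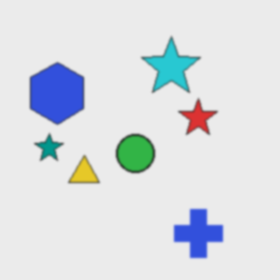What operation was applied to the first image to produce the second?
It was lightly blurred.

Shape edges and outlines are uniformly softened across the whole image.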